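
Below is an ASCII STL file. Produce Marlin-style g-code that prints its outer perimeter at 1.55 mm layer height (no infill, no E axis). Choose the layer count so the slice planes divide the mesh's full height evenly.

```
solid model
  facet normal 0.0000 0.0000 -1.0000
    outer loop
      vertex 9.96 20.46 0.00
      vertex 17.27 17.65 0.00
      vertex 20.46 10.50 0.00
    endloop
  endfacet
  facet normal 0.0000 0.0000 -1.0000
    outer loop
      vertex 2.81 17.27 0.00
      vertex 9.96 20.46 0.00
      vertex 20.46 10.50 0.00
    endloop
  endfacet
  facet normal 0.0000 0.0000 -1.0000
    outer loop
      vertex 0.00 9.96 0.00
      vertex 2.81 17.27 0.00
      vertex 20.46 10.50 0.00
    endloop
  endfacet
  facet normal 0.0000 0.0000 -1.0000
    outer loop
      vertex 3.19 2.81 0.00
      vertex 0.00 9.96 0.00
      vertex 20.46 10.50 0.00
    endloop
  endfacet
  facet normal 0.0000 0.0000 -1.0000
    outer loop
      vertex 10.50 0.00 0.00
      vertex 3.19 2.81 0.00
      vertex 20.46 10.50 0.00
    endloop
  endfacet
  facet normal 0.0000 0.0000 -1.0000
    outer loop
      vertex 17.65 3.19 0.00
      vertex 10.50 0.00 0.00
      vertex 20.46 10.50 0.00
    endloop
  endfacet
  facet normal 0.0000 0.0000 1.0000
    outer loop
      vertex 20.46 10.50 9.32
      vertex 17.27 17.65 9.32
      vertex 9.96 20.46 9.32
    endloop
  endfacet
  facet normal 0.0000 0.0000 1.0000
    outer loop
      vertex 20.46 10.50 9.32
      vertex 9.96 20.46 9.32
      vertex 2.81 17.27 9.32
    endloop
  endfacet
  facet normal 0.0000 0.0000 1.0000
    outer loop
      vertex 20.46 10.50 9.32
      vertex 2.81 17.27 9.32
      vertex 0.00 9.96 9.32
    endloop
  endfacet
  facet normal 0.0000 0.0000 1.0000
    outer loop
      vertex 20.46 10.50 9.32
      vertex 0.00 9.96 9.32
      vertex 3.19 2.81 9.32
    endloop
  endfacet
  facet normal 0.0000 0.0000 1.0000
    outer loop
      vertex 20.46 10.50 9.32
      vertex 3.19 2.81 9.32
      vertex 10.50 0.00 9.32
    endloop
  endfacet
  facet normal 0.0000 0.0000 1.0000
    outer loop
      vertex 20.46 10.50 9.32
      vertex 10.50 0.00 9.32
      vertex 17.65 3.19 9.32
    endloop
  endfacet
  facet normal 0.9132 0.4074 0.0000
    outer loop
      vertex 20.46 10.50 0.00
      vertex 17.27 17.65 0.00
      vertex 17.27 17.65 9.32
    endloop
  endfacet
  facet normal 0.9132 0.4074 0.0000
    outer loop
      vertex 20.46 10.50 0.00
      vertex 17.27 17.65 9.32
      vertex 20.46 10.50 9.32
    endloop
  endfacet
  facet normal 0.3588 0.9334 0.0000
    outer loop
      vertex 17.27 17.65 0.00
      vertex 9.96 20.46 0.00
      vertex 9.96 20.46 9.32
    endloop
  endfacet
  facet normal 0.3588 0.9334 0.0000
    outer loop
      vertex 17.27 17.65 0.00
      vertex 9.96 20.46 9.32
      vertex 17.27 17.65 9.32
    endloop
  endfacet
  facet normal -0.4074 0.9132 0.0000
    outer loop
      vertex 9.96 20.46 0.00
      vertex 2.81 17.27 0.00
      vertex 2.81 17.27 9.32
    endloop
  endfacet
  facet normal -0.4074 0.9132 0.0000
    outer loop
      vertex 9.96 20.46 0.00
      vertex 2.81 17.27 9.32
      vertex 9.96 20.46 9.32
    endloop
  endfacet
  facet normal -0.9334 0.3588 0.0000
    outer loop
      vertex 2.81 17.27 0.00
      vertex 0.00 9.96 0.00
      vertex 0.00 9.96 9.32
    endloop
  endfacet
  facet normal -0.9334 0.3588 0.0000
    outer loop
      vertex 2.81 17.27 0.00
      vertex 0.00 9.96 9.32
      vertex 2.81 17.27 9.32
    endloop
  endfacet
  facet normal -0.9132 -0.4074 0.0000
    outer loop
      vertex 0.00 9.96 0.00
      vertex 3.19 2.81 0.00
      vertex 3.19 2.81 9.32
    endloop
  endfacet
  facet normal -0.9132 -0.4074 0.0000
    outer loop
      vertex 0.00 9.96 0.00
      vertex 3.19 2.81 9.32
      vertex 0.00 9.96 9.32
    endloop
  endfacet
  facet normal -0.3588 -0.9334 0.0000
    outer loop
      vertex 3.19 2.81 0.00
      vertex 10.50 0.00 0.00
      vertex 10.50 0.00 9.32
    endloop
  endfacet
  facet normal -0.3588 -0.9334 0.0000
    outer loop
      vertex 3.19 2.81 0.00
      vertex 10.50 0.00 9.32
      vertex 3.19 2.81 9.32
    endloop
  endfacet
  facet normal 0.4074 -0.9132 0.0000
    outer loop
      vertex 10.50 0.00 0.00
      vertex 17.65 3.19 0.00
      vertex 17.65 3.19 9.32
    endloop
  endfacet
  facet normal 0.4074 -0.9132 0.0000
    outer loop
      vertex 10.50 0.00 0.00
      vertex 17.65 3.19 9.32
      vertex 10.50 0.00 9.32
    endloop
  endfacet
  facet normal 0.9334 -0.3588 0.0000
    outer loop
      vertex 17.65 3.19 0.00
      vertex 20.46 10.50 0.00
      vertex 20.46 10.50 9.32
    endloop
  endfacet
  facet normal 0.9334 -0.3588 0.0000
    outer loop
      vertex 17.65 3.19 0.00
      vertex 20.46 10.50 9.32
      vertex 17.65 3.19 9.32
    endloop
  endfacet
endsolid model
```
; perimeter-only toolpath
G21 ; units = mm
G90 ; absolute positioning
G28 ; home
; layer 1
G0 Z1.55
G0 X20.46 Y10.50
G1 X17.27 Y17.65
G1 X9.96 Y20.46
G1 X2.81 Y17.27
G1 X0.00 Y9.96
G1 X3.19 Y2.81
G1 X10.50 Y0.00
G1 X17.65 Y3.19
G1 X20.46 Y10.50
; layer 2
G0 Z3.11
G0 X20.46 Y10.50
G1 X17.27 Y17.65
G1 X9.96 Y20.46
G1 X2.81 Y17.27
G1 X0.00 Y9.96
G1 X3.19 Y2.81
G1 X10.50 Y0.00
G1 X17.65 Y3.19
G1 X20.46 Y10.50
; layer 3
G0 Z4.66
G0 X20.46 Y10.50
G1 X17.27 Y17.65
G1 X9.96 Y20.46
G1 X2.81 Y17.27
G1 X0.00 Y9.96
G1 X3.19 Y2.81
G1 X10.50 Y0.00
G1 X17.65 Y3.19
G1 X20.46 Y10.50
; layer 4
G0 Z6.21
G0 X20.46 Y10.50
G1 X17.27 Y17.65
G1 X9.96 Y20.46
G1 X2.81 Y17.27
G1 X0.00 Y9.96
G1 X3.19 Y2.81
G1 X10.50 Y0.00
G1 X17.65 Y3.19
G1 X20.46 Y10.50
; layer 5
G0 Z7.77
G0 X20.46 Y10.50
G1 X17.27 Y17.65
G1 X9.96 Y20.46
G1 X2.81 Y17.27
G1 X0.00 Y9.96
G1 X3.19 Y2.81
G1 X10.50 Y0.00
G1 X17.65 Y3.19
G1 X20.46 Y10.50
; layer 6
G0 Z9.32
G0 X20.46 Y10.50
G1 X17.27 Y17.65
G1 X9.96 Y20.46
G1 X2.81 Y17.27
G1 X0.00 Y9.96
G1 X3.19 Y2.81
G1 X10.50 Y0.00
G1 X17.65 Y3.19
G1 X20.46 Y10.50
M2 ; end

The solid is a regular 8-sided prism (a cylinder approximated with 8 flat sides), circumscribed radius ≈ 10.2 mm, height ≈ 9.32 mm. Slicing at Δz = 1.55 mm — 6 equal slices spanning the solid's height, so layer i sits at z = i·h/6 — gives 6 non-empty perimeters. Each is a 8-segment closed polygon; G0 lifts to the layer z and rapids to the start vertex, then G1 traces the edges.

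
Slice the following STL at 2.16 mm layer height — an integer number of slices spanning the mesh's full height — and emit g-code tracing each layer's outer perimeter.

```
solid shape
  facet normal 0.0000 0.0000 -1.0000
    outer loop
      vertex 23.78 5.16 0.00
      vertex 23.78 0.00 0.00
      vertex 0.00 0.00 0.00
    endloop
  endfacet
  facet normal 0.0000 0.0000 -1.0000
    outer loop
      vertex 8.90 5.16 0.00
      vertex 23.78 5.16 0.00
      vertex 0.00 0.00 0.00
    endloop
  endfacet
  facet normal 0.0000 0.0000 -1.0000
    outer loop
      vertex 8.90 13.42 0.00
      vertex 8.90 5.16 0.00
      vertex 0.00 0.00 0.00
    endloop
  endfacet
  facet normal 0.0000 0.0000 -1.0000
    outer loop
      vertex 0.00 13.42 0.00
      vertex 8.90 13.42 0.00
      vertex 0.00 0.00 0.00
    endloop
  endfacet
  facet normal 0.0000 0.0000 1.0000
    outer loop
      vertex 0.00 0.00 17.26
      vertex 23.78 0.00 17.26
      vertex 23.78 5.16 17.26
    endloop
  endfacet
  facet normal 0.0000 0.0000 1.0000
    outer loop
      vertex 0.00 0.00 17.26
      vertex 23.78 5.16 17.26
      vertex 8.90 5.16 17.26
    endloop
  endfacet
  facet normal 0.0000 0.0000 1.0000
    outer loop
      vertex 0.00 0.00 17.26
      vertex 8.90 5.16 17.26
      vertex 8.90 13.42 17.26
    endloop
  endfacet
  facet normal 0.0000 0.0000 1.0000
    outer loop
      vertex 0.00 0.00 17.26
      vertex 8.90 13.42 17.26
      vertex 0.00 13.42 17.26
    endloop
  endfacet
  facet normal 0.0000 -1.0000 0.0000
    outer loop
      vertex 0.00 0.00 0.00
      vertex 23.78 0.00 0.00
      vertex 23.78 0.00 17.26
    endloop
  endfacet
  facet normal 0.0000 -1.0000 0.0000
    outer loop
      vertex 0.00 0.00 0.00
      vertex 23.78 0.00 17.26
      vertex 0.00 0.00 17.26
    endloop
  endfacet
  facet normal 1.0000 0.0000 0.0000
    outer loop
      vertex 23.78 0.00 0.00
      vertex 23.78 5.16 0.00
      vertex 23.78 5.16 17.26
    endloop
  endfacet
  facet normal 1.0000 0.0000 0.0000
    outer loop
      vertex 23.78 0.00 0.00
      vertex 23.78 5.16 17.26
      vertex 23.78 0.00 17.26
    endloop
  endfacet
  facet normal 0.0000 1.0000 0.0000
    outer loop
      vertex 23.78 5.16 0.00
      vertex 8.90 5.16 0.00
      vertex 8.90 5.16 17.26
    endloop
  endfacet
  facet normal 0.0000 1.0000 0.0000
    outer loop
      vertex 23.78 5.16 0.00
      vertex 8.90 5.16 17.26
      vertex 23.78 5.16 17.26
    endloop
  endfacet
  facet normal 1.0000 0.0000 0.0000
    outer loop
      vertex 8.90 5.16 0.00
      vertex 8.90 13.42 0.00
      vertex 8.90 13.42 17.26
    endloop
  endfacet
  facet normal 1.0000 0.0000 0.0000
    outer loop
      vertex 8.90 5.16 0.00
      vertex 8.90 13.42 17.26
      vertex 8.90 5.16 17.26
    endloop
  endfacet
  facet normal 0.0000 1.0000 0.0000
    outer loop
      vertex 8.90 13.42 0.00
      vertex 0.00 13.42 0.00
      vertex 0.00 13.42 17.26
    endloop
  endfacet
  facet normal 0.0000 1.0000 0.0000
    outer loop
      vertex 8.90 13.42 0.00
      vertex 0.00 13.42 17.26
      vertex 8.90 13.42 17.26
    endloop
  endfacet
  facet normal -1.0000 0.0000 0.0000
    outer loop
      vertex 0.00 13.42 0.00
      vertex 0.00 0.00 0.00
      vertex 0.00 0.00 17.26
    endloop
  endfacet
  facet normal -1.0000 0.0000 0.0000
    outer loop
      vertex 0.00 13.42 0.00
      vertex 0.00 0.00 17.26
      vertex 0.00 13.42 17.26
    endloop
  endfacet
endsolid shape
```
; perimeter-only toolpath
G21 ; units = mm
G90 ; absolute positioning
G28 ; home
; layer 1
G0 Z2.16
G0 X0.00 Y0.00
G1 X23.78 Y0.00
G1 X23.78 Y5.16
G1 X8.90 Y5.16
G1 X8.90 Y13.42
G1 X0.00 Y13.42
G1 X0.00 Y0.00
; layer 2
G0 Z4.32
G0 X0.00 Y0.00
G1 X23.78 Y0.00
G1 X23.78 Y5.16
G1 X8.90 Y5.16
G1 X8.90 Y13.42
G1 X0.00 Y13.42
G1 X0.00 Y0.00
; layer 3
G0 Z6.47
G0 X0.00 Y0.00
G1 X23.78 Y0.00
G1 X23.78 Y5.16
G1 X8.90 Y5.16
G1 X8.90 Y13.42
G1 X0.00 Y13.42
G1 X0.00 Y0.00
; layer 4
G0 Z8.63
G0 X0.00 Y0.00
G1 X23.78 Y0.00
G1 X23.78 Y5.16
G1 X8.90 Y5.16
G1 X8.90 Y13.42
G1 X0.00 Y13.42
G1 X0.00 Y0.00
; layer 5
G0 Z10.79
G0 X0.00 Y0.00
G1 X23.78 Y0.00
G1 X23.78 Y5.16
G1 X8.90 Y5.16
G1 X8.90 Y13.42
G1 X0.00 Y13.42
G1 X0.00 Y0.00
; layer 6
G0 Z12.95
G0 X0.00 Y0.00
G1 X23.78 Y0.00
G1 X23.78 Y5.16
G1 X8.90 Y5.16
G1 X8.90 Y13.42
G1 X0.00 Y13.42
G1 X0.00 Y0.00
; layer 7
G0 Z15.10
G0 X0.00 Y0.00
G1 X23.78 Y0.00
G1 X23.78 Y5.16
G1 X8.90 Y5.16
G1 X8.90 Y13.42
G1 X0.00 Y13.42
G1 X0.00 Y0.00
; layer 8
G0 Z17.26
G0 X0.00 Y0.00
G1 X23.78 Y0.00
G1 X23.78 Y5.16
G1 X8.90 Y5.16
G1 X8.90 Y13.42
G1 X0.00 Y13.42
G1 X0.00 Y0.00
M2 ; end

The solid is an L-shaped prism: outer 23.8 × 13.4 mm, arm thicknesses ≈ 5.16 mm (horizontal) and 8.9 mm (vertical), extruded 17.3 mm in z. Slicing at Δz = 2.16 mm — 8 equal slices spanning the solid's height, so layer i sits at z = i·h/8 — gives 8 non-empty perimeters. Each is a 6-segment closed polygon; G0 lifts to the layer z and rapids to the start vertex, then G1 traces the edges.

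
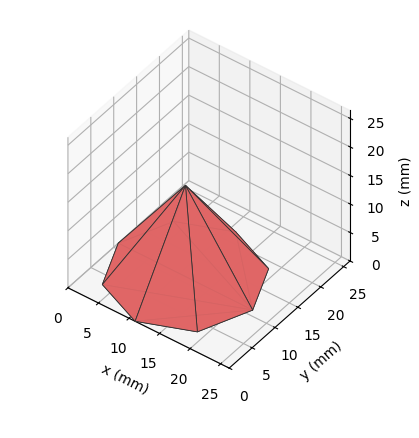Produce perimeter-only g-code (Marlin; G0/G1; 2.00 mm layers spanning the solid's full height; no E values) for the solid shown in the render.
Reading the render: the shape is a regular 8-sided pyramid, base circumscribed radius ≈ 11 mm, apex at z ≈ 16 mm (dimensions read to the nearest mm from the axis ticks). For the g-code, the solid's height is divided into equal slices at the stated Δz and each level perimeter traced with G1 moves after a G0 lift.

; perimeter-only toolpath
G21 ; units = mm
G90 ; absolute positioning
G28 ; home
; layer 1
G0 Z2.00
G0 X20.62 Y11.00
G1 X17.81 Y17.81
G1 X11.00 Y20.62
G1 X4.19 Y17.81
G1 X1.38 Y11.00
G1 X4.19 Y4.19
G1 X11.00 Y1.38
G1 X17.81 Y4.19
G1 X20.62 Y11.00
; layer 2
G0 Z4.00
G0 X19.25 Y11.00
G1 X16.84 Y16.84
G1 X11.00 Y19.25
G1 X5.17 Y16.84
G1 X2.75 Y11.00
G1 X5.17 Y5.17
G1 X11.00 Y2.75
G1 X16.84 Y5.17
G1 X19.25 Y11.00
; layer 3
G0 Z6.00
G0 X17.88 Y11.00
G1 X15.86 Y15.86
G1 X11.00 Y17.88
G1 X6.14 Y15.86
G1 X4.12 Y11.00
G1 X6.14 Y6.14
G1 X11.00 Y4.12
G1 X15.86 Y6.14
G1 X17.88 Y11.00
; layer 4
G0 Z8.00
G0 X16.50 Y11.00
G1 X14.89 Y14.89
G1 X11.00 Y16.50
G1 X7.11 Y14.89
G1 X5.50 Y11.00
G1 X7.11 Y7.11
G1 X11.00 Y5.50
G1 X14.89 Y7.11
G1 X16.50 Y11.00
; layer 5
G0 Z10.00
G0 X15.12 Y11.00
G1 X13.92 Y13.92
G1 X11.00 Y15.12
G1 X8.08 Y13.92
G1 X6.88 Y11.00
G1 X8.08 Y8.08
G1 X11.00 Y6.88
G1 X13.92 Y8.08
G1 X15.12 Y11.00
; layer 6
G0 Z12.00
G0 X13.75 Y11.00
G1 X12.95 Y12.95
G1 X11.00 Y13.75
G1 X9.05 Y12.95
G1 X8.25 Y11.00
G1 X9.05 Y9.05
G1 X11.00 Y8.25
G1 X12.95 Y9.05
G1 X13.75 Y11.00
; layer 7
G0 Z14.00
G0 X12.38 Y11.00
G1 X11.97 Y11.97
G1 X11.00 Y12.38
G1 X10.03 Y11.97
G1 X9.62 Y11.00
G1 X10.03 Y10.03
G1 X11.00 Y9.62
G1 X11.97 Y10.03
G1 X12.38 Y11.00
M2 ; end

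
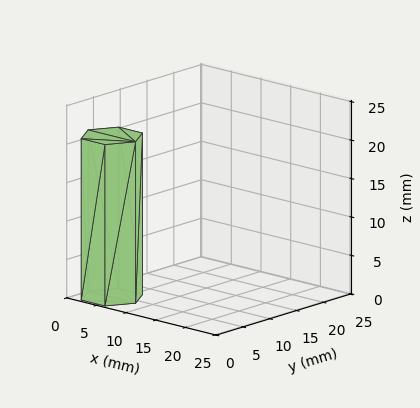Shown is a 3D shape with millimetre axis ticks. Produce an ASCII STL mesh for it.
Reading the render: the shape is a regular 6-sided prism (a cylinder approximated with 6 flat sides), circumscribed radius ≈ 4 mm, height ≈ 21 mm (dimensions read to the nearest mm from the axis ticks). For the STL, each face is triangulated and given an outward normal.

solid part
  facet normal 0.0000 0.0000 -1.0000
    outer loop
      vertex 2.0 7.5 0.0
      vertex 6.0 7.5 0.0
      vertex 8.0 4.0 0.0
    endloop
  endfacet
  facet normal 0.0000 0.0000 -1.0000
    outer loop
      vertex 0.0 4.0 0.0
      vertex 2.0 7.5 0.0
      vertex 8.0 4.0 0.0
    endloop
  endfacet
  facet normal 0.0000 0.0000 -1.0000
    outer loop
      vertex 2.0 0.5 0.0
      vertex 0.0 4.0 0.0
      vertex 8.0 4.0 0.0
    endloop
  endfacet
  facet normal 0.0000 0.0000 -1.0000
    outer loop
      vertex 6.0 0.5 0.0
      vertex 2.0 0.5 0.0
      vertex 8.0 4.0 0.0
    endloop
  endfacet
  facet normal 0.0000 0.0000 1.0000
    outer loop
      vertex 8.0 4.0 21.0
      vertex 6.0 7.5 21.0
      vertex 2.0 7.5 21.0
    endloop
  endfacet
  facet normal 0.0000 0.0000 1.0000
    outer loop
      vertex 8.0 4.0 21.0
      vertex 2.0 7.5 21.0
      vertex 0.0 4.0 21.0
    endloop
  endfacet
  facet normal 0.0000 0.0000 1.0000
    outer loop
      vertex 8.0 4.0 21.0
      vertex 0.0 4.0 21.0
      vertex 2.0 0.5 21.0
    endloop
  endfacet
  facet normal 0.0000 0.0000 1.0000
    outer loop
      vertex 8.0 4.0 21.0
      vertex 2.0 0.5 21.0
      vertex 6.0 0.5 21.0
    endloop
  endfacet
  facet normal 0.8682 0.4961 0.0000
    outer loop
      vertex 8.0 4.0 0.0
      vertex 6.0 7.5 0.0
      vertex 6.0 7.5 21.0
    endloop
  endfacet
  facet normal 0.8682 0.4961 0.0000
    outer loop
      vertex 8.0 4.0 0.0
      vertex 6.0 7.5 21.0
      vertex 8.0 4.0 21.0
    endloop
  endfacet
  facet normal 0.0000 1.0000 0.0000
    outer loop
      vertex 6.0 7.5 0.0
      vertex 2.0 7.5 0.0
      vertex 2.0 7.5 21.0
    endloop
  endfacet
  facet normal 0.0000 1.0000 0.0000
    outer loop
      vertex 6.0 7.5 0.0
      vertex 2.0 7.5 21.0
      vertex 6.0 7.5 21.0
    endloop
  endfacet
  facet normal -0.8682 0.4961 0.0000
    outer loop
      vertex 2.0 7.5 0.0
      vertex 0.0 4.0 0.0
      vertex 0.0 4.0 21.0
    endloop
  endfacet
  facet normal -0.8682 0.4961 0.0000
    outer loop
      vertex 2.0 7.5 0.0
      vertex 0.0 4.0 21.0
      vertex 2.0 7.5 21.0
    endloop
  endfacet
  facet normal -0.8682 -0.4961 0.0000
    outer loop
      vertex 0.0 4.0 0.0
      vertex 2.0 0.5 0.0
      vertex 2.0 0.5 21.0
    endloop
  endfacet
  facet normal -0.8682 -0.4961 0.0000
    outer loop
      vertex 0.0 4.0 0.0
      vertex 2.0 0.5 21.0
      vertex 0.0 4.0 21.0
    endloop
  endfacet
  facet normal 0.0000 -1.0000 0.0000
    outer loop
      vertex 2.0 0.5 0.0
      vertex 6.0 0.5 0.0
      vertex 6.0 0.5 21.0
    endloop
  endfacet
  facet normal 0.0000 -1.0000 0.0000
    outer loop
      vertex 2.0 0.5 0.0
      vertex 6.0 0.5 21.0
      vertex 2.0 0.5 21.0
    endloop
  endfacet
  facet normal 0.8682 -0.4961 0.0000
    outer loop
      vertex 6.0 0.5 0.0
      vertex 8.0 4.0 0.0
      vertex 8.0 4.0 21.0
    endloop
  endfacet
  facet normal 0.8682 -0.4961 0.0000
    outer loop
      vertex 6.0 0.5 0.0
      vertex 8.0 4.0 21.0
      vertex 6.0 0.5 21.0
    endloop
  endfacet
endsolid part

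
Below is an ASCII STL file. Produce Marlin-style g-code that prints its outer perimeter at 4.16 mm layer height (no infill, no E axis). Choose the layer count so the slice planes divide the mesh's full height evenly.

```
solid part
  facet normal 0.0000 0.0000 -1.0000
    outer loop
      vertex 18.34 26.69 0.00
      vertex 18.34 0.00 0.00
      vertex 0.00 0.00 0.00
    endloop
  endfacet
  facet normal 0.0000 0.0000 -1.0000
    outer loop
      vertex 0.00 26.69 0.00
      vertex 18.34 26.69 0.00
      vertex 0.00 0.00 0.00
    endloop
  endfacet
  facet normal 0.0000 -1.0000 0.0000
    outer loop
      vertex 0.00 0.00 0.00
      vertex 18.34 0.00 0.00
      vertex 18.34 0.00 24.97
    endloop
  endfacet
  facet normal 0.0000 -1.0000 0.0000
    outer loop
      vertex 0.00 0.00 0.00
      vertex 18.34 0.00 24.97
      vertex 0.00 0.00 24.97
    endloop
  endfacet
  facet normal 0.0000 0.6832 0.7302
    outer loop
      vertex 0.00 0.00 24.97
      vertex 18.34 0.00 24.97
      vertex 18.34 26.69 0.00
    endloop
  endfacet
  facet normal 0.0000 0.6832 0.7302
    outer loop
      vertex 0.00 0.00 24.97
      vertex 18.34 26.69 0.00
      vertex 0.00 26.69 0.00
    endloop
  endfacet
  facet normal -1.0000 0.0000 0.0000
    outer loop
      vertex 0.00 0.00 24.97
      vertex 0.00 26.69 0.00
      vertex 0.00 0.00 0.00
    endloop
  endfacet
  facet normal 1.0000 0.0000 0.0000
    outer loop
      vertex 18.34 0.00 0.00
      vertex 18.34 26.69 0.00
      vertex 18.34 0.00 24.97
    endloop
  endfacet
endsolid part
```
; perimeter-only toolpath
G21 ; units = mm
G90 ; absolute positioning
G28 ; home
; layer 1
G0 Z4.16
G0 X0.00 Y0.00
G1 X18.34 Y0.00
G1 X18.34 Y22.24
G1 X0.00 Y22.24
G1 X0.00 Y0.00
; layer 2
G0 Z8.32
G0 X0.00 Y0.00
G1 X18.34 Y0.00
G1 X18.34 Y17.79
G1 X0.00 Y17.79
G1 X0.00 Y0.00
; layer 3
G0 Z12.48
G0 X0.00 Y0.00
G1 X18.34 Y0.00
G1 X18.34 Y13.35
G1 X0.00 Y13.35
G1 X0.00 Y0.00
; layer 4
G0 Z16.65
G0 X0.00 Y0.00
G1 X18.34 Y0.00
G1 X18.34 Y8.90
G1 X0.00 Y8.90
G1 X0.00 Y0.00
; layer 5
G0 Z20.81
G0 X0.00 Y0.00
G1 X18.34 Y0.00
G1 X18.34 Y4.45
G1 X0.00 Y4.45
G1 X0.00 Y0.00
M2 ; end

The solid is a wedge (ramp): 18.3 × 26.7 mm base, rising to 25 mm along the y=0 edge and sloping linearly to z=0 at y=26.7. Slicing at Δz = 4.16 mm — 6 equal slices spanning the solid's height, so layer i sits at z = i·h/6 — gives 5 non-empty perimeters. Each is a 4-segment closed polygon; G0 lifts to the layer z and rapids to the start vertex, then G1 traces the edges. The cross-section shrinks linearly with z (the slice at the apex is degenerate and omitted).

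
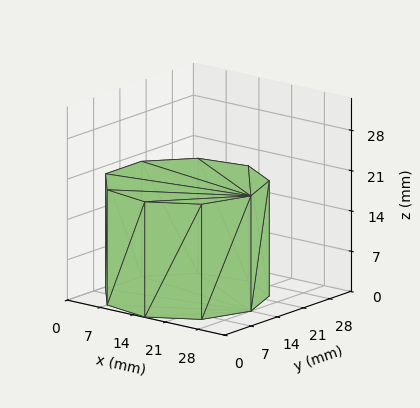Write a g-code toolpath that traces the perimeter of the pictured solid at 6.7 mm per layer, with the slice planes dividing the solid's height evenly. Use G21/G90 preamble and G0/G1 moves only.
Reading the render: the shape is a regular 9-sided prism (a cylinder approximated with 9 flat sides), circumscribed radius ≈ 14 mm, height ≈ 20 mm (dimensions read to the nearest mm from the axis ticks). For the g-code, the solid's height is divided into equal slices at the stated Δz and each level perimeter traced with G1 moves after a G0 lift.

; perimeter-only toolpath
G21 ; units = mm
G90 ; absolute positioning
G28 ; home
; layer 1
G0 Z6.7
G0 X28.0 Y14.0
G1 X24.7 Y23.0
G1 X16.4 Y27.8
G1 X7.0 Y26.1
G1 X0.8 Y18.8
G1 X0.8 Y9.2
G1 X7.0 Y1.9
G1 X16.4 Y0.2
G1 X24.7 Y5.0
G1 X28.0 Y14.0
; layer 2
G0 Z13.3
G0 X28.0 Y14.0
G1 X24.7 Y23.0
G1 X16.4 Y27.8
G1 X7.0 Y26.1
G1 X0.8 Y18.8
G1 X0.8 Y9.2
G1 X7.0 Y1.9
G1 X16.4 Y0.2
G1 X24.7 Y5.0
G1 X28.0 Y14.0
; layer 3
G0 Z20.0
G0 X28.0 Y14.0
G1 X24.7 Y23.0
G1 X16.4 Y27.8
G1 X7.0 Y26.1
G1 X0.8 Y18.8
G1 X0.8 Y9.2
G1 X7.0 Y1.9
G1 X16.4 Y0.2
G1 X24.7 Y5.0
G1 X28.0 Y14.0
M2 ; end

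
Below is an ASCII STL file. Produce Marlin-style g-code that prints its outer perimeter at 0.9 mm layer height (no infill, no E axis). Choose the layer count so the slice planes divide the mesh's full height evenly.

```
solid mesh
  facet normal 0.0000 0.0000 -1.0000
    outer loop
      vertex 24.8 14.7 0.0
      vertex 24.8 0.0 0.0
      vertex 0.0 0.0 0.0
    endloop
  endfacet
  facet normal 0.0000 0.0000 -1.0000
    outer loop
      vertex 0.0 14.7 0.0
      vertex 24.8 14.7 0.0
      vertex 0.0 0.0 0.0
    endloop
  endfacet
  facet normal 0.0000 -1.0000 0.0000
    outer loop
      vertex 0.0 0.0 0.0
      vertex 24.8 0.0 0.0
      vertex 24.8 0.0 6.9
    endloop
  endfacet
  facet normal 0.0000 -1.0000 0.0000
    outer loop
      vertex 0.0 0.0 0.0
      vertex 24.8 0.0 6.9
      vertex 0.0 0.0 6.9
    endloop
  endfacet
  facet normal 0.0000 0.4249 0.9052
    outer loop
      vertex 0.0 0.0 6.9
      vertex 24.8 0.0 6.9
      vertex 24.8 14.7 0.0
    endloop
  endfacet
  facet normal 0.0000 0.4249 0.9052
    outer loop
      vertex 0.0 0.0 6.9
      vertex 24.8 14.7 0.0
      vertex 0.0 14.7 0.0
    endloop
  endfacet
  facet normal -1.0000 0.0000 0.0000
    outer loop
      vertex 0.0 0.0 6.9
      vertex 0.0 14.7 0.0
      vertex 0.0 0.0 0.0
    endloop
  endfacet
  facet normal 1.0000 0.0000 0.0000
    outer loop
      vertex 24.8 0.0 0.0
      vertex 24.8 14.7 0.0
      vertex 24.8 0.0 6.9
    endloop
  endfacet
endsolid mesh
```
; perimeter-only toolpath
G21 ; units = mm
G90 ; absolute positioning
G28 ; home
; layer 1
G0 Z0.9
G0 X0.0 Y0.0
G1 X24.8 Y0.0
G1 X24.8 Y12.9
G1 X0.0 Y12.9
G1 X0.0 Y0.0
; layer 2
G0 Z1.7
G0 X0.0 Y0.0
G1 X24.8 Y0.0
G1 X24.8 Y11.0
G1 X0.0 Y11.0
G1 X0.0 Y0.0
; layer 3
G0 Z2.6
G0 X0.0 Y0.0
G1 X24.8 Y0.0
G1 X24.8 Y9.2
G1 X0.0 Y9.2
G1 X0.0 Y0.0
; layer 4
G0 Z3.5
G0 X0.0 Y0.0
G1 X24.8 Y0.0
G1 X24.8 Y7.3
G1 X0.0 Y7.3
G1 X0.0 Y0.0
; layer 5
G0 Z4.3
G0 X0.0 Y0.0
G1 X24.8 Y0.0
G1 X24.8 Y5.5
G1 X0.0 Y5.5
G1 X0.0 Y0.0
; layer 6
G0 Z5.2
G0 X0.0 Y0.0
G1 X24.8 Y0.0
G1 X24.8 Y3.7
G1 X0.0 Y3.7
G1 X0.0 Y0.0
; layer 7
G0 Z6.0
G0 X0.0 Y0.0
G1 X24.8 Y0.0
G1 X24.8 Y1.8
G1 X0.0 Y1.8
G1 X0.0 Y0.0
M2 ; end

The solid is a wedge (ramp): 24.8 × 14.7 mm base, rising to 6.9 mm along the y=0 edge and sloping linearly to z=0 at y=14.7. Slicing at Δz = 0.9 mm — 8 equal slices spanning the solid's height, so layer i sits at z = i·h/8 — gives 7 non-empty perimeters. Each is a 4-segment closed polygon; G0 lifts to the layer z and rapids to the start vertex, then G1 traces the edges. The cross-section shrinks linearly with z (the slice at the apex is degenerate and omitted).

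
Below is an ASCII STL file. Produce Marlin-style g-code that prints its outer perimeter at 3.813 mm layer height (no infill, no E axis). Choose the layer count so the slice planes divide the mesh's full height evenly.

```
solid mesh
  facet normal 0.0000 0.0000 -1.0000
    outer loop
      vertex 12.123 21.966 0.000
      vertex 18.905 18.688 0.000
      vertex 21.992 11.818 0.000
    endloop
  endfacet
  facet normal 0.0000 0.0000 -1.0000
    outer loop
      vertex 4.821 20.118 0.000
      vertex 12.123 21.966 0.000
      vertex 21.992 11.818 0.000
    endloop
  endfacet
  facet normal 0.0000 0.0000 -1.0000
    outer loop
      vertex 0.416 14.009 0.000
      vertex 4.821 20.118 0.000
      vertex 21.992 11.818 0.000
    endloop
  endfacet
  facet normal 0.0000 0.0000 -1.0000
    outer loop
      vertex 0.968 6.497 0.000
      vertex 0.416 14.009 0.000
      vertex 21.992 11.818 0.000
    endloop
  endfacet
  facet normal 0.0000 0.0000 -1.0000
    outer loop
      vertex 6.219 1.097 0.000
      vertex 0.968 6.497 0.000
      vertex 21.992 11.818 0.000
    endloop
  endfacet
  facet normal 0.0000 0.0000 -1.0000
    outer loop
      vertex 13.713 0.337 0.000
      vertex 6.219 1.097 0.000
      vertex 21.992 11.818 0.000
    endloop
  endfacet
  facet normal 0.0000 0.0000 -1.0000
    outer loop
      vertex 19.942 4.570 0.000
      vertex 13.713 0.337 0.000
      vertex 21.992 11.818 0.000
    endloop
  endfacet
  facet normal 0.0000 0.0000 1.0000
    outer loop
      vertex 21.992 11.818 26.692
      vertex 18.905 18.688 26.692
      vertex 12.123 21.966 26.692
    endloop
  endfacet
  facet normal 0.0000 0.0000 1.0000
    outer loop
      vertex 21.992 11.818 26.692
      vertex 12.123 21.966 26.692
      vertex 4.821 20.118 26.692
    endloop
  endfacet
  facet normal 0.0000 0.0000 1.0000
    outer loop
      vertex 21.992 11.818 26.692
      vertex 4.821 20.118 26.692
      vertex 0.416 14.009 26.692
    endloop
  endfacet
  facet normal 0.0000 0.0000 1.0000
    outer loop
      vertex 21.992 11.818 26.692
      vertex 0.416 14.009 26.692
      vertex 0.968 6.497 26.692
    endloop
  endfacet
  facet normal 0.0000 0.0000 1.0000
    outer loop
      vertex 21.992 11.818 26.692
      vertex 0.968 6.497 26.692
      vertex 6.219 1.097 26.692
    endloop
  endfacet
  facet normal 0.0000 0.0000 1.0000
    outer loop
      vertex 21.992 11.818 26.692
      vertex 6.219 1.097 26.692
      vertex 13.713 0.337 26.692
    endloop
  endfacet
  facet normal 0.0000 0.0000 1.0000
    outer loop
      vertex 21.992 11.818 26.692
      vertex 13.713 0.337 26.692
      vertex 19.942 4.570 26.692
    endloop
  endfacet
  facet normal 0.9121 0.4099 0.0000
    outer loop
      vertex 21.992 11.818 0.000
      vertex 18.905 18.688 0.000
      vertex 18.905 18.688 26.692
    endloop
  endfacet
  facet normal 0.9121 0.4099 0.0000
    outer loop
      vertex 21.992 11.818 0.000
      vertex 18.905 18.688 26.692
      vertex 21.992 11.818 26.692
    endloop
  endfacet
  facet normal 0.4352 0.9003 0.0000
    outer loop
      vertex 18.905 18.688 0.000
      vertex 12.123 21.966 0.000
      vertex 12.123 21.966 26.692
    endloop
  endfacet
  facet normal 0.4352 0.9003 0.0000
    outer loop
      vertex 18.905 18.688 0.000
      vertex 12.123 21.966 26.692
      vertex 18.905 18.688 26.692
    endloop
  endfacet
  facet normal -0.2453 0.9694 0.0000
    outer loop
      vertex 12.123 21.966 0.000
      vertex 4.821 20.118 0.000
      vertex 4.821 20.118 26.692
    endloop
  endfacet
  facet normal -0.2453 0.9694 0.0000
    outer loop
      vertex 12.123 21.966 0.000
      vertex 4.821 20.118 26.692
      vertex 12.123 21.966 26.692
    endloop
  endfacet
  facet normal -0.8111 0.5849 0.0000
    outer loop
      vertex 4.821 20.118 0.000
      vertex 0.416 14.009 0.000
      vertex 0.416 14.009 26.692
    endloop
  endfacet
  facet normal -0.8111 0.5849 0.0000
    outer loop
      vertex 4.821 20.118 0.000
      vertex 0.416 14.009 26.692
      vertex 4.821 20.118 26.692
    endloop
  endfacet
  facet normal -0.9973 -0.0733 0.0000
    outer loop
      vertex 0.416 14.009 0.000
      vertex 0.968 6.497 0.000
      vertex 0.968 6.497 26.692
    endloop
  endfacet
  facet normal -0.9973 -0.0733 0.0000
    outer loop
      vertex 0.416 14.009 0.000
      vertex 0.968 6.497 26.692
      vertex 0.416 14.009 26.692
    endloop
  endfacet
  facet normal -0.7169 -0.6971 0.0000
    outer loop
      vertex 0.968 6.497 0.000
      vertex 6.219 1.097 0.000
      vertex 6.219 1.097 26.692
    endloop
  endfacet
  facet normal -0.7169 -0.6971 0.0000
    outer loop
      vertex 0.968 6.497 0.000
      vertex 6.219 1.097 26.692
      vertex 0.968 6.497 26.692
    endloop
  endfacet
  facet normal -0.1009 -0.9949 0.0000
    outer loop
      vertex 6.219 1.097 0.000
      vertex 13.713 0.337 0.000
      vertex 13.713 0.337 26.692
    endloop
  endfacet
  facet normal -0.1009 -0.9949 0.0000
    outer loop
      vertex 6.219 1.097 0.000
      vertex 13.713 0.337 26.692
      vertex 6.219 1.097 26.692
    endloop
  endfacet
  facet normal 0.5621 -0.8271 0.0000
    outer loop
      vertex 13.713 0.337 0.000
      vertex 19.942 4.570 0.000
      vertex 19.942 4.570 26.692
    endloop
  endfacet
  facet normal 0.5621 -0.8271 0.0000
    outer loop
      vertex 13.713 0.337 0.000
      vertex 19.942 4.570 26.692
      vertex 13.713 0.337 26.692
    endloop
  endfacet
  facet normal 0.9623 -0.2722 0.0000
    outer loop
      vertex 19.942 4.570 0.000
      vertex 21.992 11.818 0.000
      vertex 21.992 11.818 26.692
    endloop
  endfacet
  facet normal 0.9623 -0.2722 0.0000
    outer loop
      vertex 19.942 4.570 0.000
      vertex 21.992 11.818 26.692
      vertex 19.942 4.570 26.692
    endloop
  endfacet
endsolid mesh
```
; perimeter-only toolpath
G21 ; units = mm
G90 ; absolute positioning
G28 ; home
; layer 1
G0 Z3.813
G0 X21.992 Y11.818
G1 X18.905 Y18.688
G1 X12.123 Y21.966
G1 X4.821 Y20.118
G1 X0.416 Y14.009
G1 X0.968 Y6.497
G1 X6.219 Y1.097
G1 X13.713 Y0.337
G1 X19.942 Y4.570
G1 X21.992 Y11.818
; layer 2
G0 Z7.626
G0 X21.992 Y11.818
G1 X18.905 Y18.688
G1 X12.123 Y21.966
G1 X4.821 Y20.118
G1 X0.416 Y14.009
G1 X0.968 Y6.497
G1 X6.219 Y1.097
G1 X13.713 Y0.337
G1 X19.942 Y4.570
G1 X21.992 Y11.818
; layer 3
G0 Z11.439
G0 X21.992 Y11.818
G1 X18.905 Y18.688
G1 X12.123 Y21.966
G1 X4.821 Y20.118
G1 X0.416 Y14.009
G1 X0.968 Y6.497
G1 X6.219 Y1.097
G1 X13.713 Y0.337
G1 X19.942 Y4.570
G1 X21.992 Y11.818
; layer 4
G0 Z15.253
G0 X21.992 Y11.818
G1 X18.905 Y18.688
G1 X12.123 Y21.966
G1 X4.821 Y20.118
G1 X0.416 Y14.009
G1 X0.968 Y6.497
G1 X6.219 Y1.097
G1 X13.713 Y0.337
G1 X19.942 Y4.570
G1 X21.992 Y11.818
; layer 5
G0 Z19.066
G0 X21.992 Y11.818
G1 X18.905 Y18.688
G1 X12.123 Y21.966
G1 X4.821 Y20.118
G1 X0.416 Y14.009
G1 X0.968 Y6.497
G1 X6.219 Y1.097
G1 X13.713 Y0.337
G1 X19.942 Y4.570
G1 X21.992 Y11.818
; layer 6
G0 Z22.879
G0 X21.992 Y11.818
G1 X18.905 Y18.688
G1 X12.123 Y21.966
G1 X4.821 Y20.118
G1 X0.416 Y14.009
G1 X0.968 Y6.497
G1 X6.219 Y1.097
G1 X13.713 Y0.337
G1 X19.942 Y4.570
G1 X21.992 Y11.818
; layer 7
G0 Z26.692
G0 X21.992 Y11.818
G1 X18.905 Y18.688
G1 X12.123 Y21.966
G1 X4.821 Y20.118
G1 X0.416 Y14.009
G1 X0.968 Y6.497
G1 X6.219 Y1.097
G1 X13.713 Y0.337
G1 X19.942 Y4.570
G1 X21.992 Y11.818
M2 ; end

The solid is a regular 9-sided prism (a cylinder approximated with 9 flat sides), circumscribed radius ≈ 11 mm, height ≈ 26.7 mm. Slicing at Δz = 3.813 mm — 7 equal slices spanning the solid's height, so layer i sits at z = i·h/7 — gives 7 non-empty perimeters. Each is a 9-segment closed polygon; G0 lifts to the layer z and rapids to the start vertex, then G1 traces the edges.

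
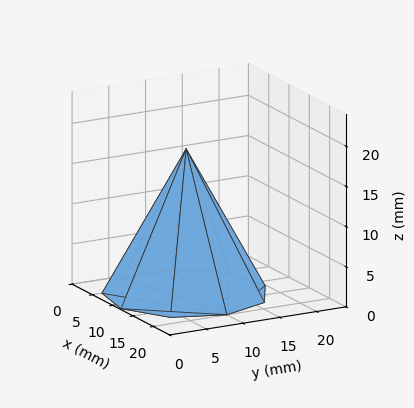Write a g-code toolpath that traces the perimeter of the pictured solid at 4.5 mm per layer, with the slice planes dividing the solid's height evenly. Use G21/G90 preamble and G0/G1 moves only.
Reading the render: the shape is a regular 9-sided pyramid, base circumscribed radius ≈ 10 mm, apex at z ≈ 18 mm (dimensions read to the nearest mm from the axis ticks). For the g-code, the solid's height is divided into equal slices at the stated Δz and each level perimeter traced with G1 moves after a G0 lift.

; perimeter-only toolpath
G21 ; units = mm
G90 ; absolute positioning
G28 ; home
; layer 1
G0 Z4.5
G0 X17.5 Y10.0
G1 X15.8 Y14.8
G1 X11.3 Y17.4
G1 X6.2 Y16.5
G1 X3.0 Y12.6
G1 X3.0 Y7.4
G1 X6.2 Y3.5
G1 X11.3 Y2.6
G1 X15.8 Y5.2
G1 X17.5 Y10.0
; layer 2
G0 Z9.0
G0 X15.0 Y10.0
G1 X13.8 Y13.2
G1 X10.8 Y14.9
G1 X7.5 Y14.3
G1 X5.3 Y11.7
G1 X5.3 Y8.3
G1 X7.5 Y5.7
G1 X10.8 Y5.1
G1 X13.8 Y6.8
G1 X15.0 Y10.0
; layer 3
G0 Z13.5
G0 X12.5 Y10.0
G1 X11.9 Y11.6
G1 X10.4 Y12.4
G1 X8.8 Y12.2
G1 X7.7 Y10.8
G1 X7.7 Y9.2
G1 X8.8 Y7.8
G1 X10.4 Y7.5
G1 X11.9 Y8.4
G1 X12.5 Y10.0
M2 ; end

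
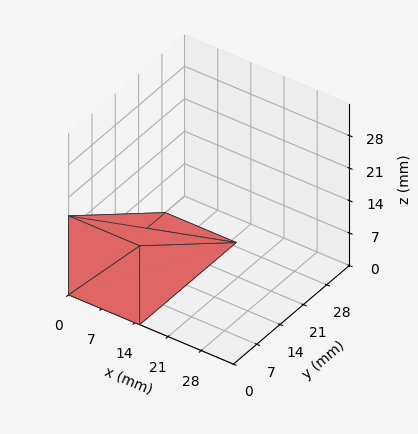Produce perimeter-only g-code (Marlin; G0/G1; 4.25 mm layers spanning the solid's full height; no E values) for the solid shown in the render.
Reading the render: the shape is a wedge (ramp): 15 × 29 mm base, rising to 17 mm along the y=0 edge and sloping linearly to z=0 at y=29 (dimensions read to the nearest mm from the axis ticks). For the g-code, the solid's height is divided into equal slices at the stated Δz and each level perimeter traced with G1 moves after a G0 lift.

; perimeter-only toolpath
G21 ; units = mm
G90 ; absolute positioning
G28 ; home
; layer 1
G0 Z4.25
G0 X0.00 Y0.00
G1 X15.00 Y0.00
G1 X15.00 Y21.75
G1 X0.00 Y21.75
G1 X0.00 Y0.00
; layer 2
G0 Z8.50
G0 X0.00 Y0.00
G1 X15.00 Y0.00
G1 X15.00 Y14.50
G1 X0.00 Y14.50
G1 X0.00 Y0.00
; layer 3
G0 Z12.75
G0 X0.00 Y0.00
G1 X15.00 Y0.00
G1 X15.00 Y7.25
G1 X0.00 Y7.25
G1 X0.00 Y0.00
M2 ; end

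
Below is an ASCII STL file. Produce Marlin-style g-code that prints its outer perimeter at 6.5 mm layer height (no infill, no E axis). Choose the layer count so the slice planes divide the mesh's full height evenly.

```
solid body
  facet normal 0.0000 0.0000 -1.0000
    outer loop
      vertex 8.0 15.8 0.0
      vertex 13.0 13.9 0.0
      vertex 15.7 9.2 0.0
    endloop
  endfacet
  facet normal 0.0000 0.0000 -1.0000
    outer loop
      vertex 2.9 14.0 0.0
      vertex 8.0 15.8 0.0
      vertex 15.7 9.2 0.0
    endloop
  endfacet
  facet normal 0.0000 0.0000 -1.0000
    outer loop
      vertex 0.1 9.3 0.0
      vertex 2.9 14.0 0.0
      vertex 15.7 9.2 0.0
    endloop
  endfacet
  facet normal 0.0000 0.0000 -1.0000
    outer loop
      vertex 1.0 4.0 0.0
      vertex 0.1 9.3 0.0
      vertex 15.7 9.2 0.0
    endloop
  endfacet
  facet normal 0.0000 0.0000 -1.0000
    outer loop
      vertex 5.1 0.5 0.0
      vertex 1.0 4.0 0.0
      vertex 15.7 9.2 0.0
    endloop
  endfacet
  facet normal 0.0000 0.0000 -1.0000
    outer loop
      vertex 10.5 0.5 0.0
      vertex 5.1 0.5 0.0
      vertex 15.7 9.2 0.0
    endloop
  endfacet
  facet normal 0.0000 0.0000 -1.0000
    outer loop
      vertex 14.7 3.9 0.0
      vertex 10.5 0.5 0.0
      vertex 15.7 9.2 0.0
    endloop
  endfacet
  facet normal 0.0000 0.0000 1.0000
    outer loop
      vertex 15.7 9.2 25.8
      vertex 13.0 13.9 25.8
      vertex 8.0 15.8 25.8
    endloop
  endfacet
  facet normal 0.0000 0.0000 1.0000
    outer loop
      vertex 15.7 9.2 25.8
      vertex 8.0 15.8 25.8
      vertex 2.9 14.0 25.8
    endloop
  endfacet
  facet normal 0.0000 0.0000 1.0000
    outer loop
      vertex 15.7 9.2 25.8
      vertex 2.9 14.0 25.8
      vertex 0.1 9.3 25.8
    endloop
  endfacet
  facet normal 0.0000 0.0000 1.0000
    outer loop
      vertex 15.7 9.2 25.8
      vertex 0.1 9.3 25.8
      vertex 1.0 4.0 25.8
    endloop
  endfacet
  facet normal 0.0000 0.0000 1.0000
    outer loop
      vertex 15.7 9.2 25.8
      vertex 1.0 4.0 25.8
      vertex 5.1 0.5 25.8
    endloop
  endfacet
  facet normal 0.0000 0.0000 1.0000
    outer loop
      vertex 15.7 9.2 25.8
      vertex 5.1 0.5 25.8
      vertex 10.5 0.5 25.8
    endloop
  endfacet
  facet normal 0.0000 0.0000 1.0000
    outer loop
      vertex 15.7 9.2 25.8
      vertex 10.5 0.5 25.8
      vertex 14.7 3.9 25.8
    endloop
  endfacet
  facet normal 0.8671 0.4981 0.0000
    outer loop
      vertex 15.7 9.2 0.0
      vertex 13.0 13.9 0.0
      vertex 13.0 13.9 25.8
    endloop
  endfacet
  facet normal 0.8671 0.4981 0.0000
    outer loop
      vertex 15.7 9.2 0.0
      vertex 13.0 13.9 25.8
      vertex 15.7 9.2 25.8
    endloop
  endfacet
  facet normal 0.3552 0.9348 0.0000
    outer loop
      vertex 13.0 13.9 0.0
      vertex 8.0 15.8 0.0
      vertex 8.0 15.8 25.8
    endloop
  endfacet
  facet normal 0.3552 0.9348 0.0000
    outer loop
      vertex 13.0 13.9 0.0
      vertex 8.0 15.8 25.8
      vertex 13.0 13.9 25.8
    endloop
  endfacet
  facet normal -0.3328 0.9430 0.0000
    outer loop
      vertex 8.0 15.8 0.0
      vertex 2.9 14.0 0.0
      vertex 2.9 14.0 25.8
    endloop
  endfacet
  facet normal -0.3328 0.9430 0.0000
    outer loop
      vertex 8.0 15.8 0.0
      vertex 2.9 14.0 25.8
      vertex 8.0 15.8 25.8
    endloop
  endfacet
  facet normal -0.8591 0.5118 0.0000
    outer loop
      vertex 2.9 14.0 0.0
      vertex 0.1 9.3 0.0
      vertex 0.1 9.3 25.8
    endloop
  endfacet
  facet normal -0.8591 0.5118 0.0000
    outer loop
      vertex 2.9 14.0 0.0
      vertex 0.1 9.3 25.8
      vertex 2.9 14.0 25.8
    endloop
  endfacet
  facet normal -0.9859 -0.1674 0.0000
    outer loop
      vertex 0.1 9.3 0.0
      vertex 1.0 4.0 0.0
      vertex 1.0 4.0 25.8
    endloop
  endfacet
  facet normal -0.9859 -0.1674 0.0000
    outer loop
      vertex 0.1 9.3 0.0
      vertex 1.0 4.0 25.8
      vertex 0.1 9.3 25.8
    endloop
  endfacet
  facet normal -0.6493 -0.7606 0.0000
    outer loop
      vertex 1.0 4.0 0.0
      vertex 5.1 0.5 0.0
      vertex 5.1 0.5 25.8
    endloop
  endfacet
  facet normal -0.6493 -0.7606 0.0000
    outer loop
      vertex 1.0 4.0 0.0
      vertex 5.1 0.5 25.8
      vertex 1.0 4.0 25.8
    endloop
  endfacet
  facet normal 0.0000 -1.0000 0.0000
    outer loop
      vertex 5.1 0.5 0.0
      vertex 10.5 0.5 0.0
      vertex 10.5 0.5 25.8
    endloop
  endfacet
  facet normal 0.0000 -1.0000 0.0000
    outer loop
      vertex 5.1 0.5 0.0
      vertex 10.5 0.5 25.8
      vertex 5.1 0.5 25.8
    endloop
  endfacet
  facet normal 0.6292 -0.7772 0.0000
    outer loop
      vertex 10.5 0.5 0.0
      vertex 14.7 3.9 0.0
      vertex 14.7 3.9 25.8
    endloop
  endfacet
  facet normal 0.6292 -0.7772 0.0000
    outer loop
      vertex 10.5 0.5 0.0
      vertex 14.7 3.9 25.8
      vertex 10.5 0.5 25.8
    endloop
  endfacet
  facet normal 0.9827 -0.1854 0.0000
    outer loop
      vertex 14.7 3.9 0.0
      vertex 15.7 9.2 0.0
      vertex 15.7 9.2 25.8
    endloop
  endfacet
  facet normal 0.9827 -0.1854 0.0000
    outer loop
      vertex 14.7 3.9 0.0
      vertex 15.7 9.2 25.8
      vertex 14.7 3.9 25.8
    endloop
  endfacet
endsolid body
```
; perimeter-only toolpath
G21 ; units = mm
G90 ; absolute positioning
G28 ; home
; layer 1
G0 Z6.5
G0 X15.7 Y9.2
G1 X13.0 Y13.9
G1 X8.0 Y15.8
G1 X2.9 Y14.0
G1 X0.1 Y9.3
G1 X1.0 Y4.0
G1 X5.1 Y0.5
G1 X10.5 Y0.5
G1 X14.7 Y3.9
G1 X15.7 Y9.2
; layer 2
G0 Z12.9
G0 X15.7 Y9.2
G1 X13.0 Y13.9
G1 X8.0 Y15.8
G1 X2.9 Y14.0
G1 X0.1 Y9.3
G1 X1.0 Y4.0
G1 X5.1 Y0.5
G1 X10.5 Y0.5
G1 X14.7 Y3.9
G1 X15.7 Y9.2
; layer 3
G0 Z19.4
G0 X15.7 Y9.2
G1 X13.0 Y13.9
G1 X8.0 Y15.8
G1 X2.9 Y14.0
G1 X0.1 Y9.3
G1 X1.0 Y4.0
G1 X5.1 Y0.5
G1 X10.5 Y0.5
G1 X14.7 Y3.9
G1 X15.7 Y9.2
; layer 4
G0 Z25.8
G0 X15.7 Y9.2
G1 X13.0 Y13.9
G1 X8.0 Y15.8
G1 X2.9 Y14.0
G1 X0.1 Y9.3
G1 X1.0 Y4.0
G1 X5.1 Y0.5
G1 X10.5 Y0.5
G1 X14.7 Y3.9
G1 X15.7 Y9.2
M2 ; end

The solid is a regular 9-sided prism (a cylinder approximated with 9 flat sides), circumscribed radius ≈ 7.9 mm, height ≈ 25.8 mm. Slicing at Δz = 6.5 mm — 4 equal slices spanning the solid's height, so layer i sits at z = i·h/4 — gives 4 non-empty perimeters. Each is a 9-segment closed polygon; G0 lifts to the layer z and rapids to the start vertex, then G1 traces the edges.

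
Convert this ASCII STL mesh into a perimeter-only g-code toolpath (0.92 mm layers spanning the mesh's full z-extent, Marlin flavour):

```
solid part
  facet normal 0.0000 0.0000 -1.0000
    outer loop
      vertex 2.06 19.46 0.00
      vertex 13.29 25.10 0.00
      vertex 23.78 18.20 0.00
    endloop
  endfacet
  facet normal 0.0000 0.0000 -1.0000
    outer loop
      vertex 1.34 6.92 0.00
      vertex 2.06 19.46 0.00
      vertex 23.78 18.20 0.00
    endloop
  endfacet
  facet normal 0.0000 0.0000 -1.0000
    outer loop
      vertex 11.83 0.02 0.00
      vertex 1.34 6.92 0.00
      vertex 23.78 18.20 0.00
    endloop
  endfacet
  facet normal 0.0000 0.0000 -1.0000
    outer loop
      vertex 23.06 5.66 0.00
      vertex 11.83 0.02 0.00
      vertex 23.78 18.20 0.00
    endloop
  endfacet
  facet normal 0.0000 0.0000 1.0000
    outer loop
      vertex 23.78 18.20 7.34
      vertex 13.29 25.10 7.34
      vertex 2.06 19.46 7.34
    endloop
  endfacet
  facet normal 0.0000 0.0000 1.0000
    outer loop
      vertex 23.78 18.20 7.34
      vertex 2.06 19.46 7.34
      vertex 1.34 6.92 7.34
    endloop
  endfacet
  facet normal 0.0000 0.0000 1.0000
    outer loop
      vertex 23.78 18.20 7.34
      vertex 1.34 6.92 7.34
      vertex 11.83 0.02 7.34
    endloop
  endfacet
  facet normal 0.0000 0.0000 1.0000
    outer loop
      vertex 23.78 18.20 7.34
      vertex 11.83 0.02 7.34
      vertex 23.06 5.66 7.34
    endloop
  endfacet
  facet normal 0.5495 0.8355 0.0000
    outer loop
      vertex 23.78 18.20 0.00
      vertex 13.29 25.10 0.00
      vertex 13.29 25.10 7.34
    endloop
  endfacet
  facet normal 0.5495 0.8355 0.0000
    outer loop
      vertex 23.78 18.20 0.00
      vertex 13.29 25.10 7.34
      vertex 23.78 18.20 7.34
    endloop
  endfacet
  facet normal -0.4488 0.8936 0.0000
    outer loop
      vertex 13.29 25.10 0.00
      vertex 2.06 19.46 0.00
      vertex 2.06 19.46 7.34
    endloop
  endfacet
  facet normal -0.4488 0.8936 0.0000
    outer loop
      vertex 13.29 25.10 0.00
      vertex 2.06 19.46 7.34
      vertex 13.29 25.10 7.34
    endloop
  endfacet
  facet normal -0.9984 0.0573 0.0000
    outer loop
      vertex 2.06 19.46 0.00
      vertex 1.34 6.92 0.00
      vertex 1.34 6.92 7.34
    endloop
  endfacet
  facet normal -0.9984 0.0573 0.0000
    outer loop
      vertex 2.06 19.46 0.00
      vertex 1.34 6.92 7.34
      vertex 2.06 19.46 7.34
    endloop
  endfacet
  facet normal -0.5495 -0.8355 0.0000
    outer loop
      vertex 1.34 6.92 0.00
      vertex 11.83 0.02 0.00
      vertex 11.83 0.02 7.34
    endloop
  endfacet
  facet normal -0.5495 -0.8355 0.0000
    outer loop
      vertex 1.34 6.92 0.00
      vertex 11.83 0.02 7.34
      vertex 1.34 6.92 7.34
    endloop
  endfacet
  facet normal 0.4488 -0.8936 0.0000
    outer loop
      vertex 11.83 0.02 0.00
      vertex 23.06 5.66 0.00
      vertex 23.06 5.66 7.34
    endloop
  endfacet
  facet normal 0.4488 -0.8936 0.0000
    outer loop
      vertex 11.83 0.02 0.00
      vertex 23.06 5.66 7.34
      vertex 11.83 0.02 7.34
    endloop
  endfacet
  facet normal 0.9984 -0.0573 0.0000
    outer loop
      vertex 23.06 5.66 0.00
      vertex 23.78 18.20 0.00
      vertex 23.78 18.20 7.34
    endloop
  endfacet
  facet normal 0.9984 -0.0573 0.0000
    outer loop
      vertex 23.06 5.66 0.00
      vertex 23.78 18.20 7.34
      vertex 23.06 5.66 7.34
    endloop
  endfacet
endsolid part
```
; perimeter-only toolpath
G21 ; units = mm
G90 ; absolute positioning
G28 ; home
; layer 1
G0 Z0.92
G0 X23.78 Y18.20
G1 X13.29 Y25.10
G1 X2.06 Y19.46
G1 X1.34 Y6.92
G1 X11.83 Y0.02
G1 X23.06 Y5.66
G1 X23.78 Y18.20
; layer 2
G0 Z1.83
G0 X23.78 Y18.20
G1 X13.29 Y25.10
G1 X2.06 Y19.46
G1 X1.34 Y6.92
G1 X11.83 Y0.02
G1 X23.06 Y5.66
G1 X23.78 Y18.20
; layer 3
G0 Z2.75
G0 X23.78 Y18.20
G1 X13.29 Y25.10
G1 X2.06 Y19.46
G1 X1.34 Y6.92
G1 X11.83 Y0.02
G1 X23.06 Y5.66
G1 X23.78 Y18.20
; layer 4
G0 Z3.67
G0 X23.78 Y18.20
G1 X13.29 Y25.10
G1 X2.06 Y19.46
G1 X1.34 Y6.92
G1 X11.83 Y0.02
G1 X23.06 Y5.66
G1 X23.78 Y18.20
; layer 5
G0 Z4.59
G0 X23.78 Y18.20
G1 X13.29 Y25.10
G1 X2.06 Y19.46
G1 X1.34 Y6.92
G1 X11.83 Y0.02
G1 X23.06 Y5.66
G1 X23.78 Y18.20
; layer 6
G0 Z5.50
G0 X23.78 Y18.20
G1 X13.29 Y25.10
G1 X2.06 Y19.46
G1 X1.34 Y6.92
G1 X11.83 Y0.02
G1 X23.06 Y5.66
G1 X23.78 Y18.20
; layer 7
G0 Z6.42
G0 X23.78 Y18.20
G1 X13.29 Y25.10
G1 X2.06 Y19.46
G1 X1.34 Y6.92
G1 X11.83 Y0.02
G1 X23.06 Y5.66
G1 X23.78 Y18.20
; layer 8
G0 Z7.34
G0 X23.78 Y18.20
G1 X13.29 Y25.10
G1 X2.06 Y19.46
G1 X1.34 Y6.92
G1 X11.83 Y0.02
G1 X23.06 Y5.66
G1 X23.78 Y18.20
M2 ; end

The solid is a regular 6-sided prism (a cylinder approximated with 6 flat sides), circumscribed radius ≈ 12.6 mm, height ≈ 7.34 mm. Slicing at Δz = 0.92 mm — 8 equal slices spanning the solid's height, so layer i sits at z = i·h/8 — gives 8 non-empty perimeters. Each is a 6-segment closed polygon; G0 lifts to the layer z and rapids to the start vertex, then G1 traces the edges.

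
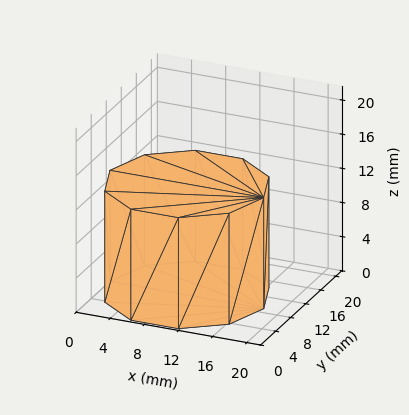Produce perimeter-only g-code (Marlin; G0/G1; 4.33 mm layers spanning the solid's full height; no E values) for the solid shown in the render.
Reading the render: the shape is a regular 10-sided prism (a cylinder approximated with 10 flat sides), circumscribed radius ≈ 9 mm, height ≈ 13 mm (dimensions read to the nearest mm from the axis ticks). For the g-code, the solid's height is divided into equal slices at the stated Δz and each level perimeter traced with G1 moves after a G0 lift.

; perimeter-only toolpath
G21 ; units = mm
G90 ; absolute positioning
G28 ; home
; layer 1
G0 Z4.33
G0 X18.00 Y9.00
G1 X16.28 Y14.29
G1 X11.78 Y17.56
G1 X6.22 Y17.56
G1 X1.72 Y14.29
G1 X0.00 Y9.00
G1 X1.72 Y3.71
G1 X6.22 Y0.44
G1 X11.78 Y0.44
G1 X16.28 Y3.71
G1 X18.00 Y9.00
; layer 2
G0 Z8.67
G0 X18.00 Y9.00
G1 X16.28 Y14.29
G1 X11.78 Y17.56
G1 X6.22 Y17.56
G1 X1.72 Y14.29
G1 X0.00 Y9.00
G1 X1.72 Y3.71
G1 X6.22 Y0.44
G1 X11.78 Y0.44
G1 X16.28 Y3.71
G1 X18.00 Y9.00
; layer 3
G0 Z13.00
G0 X18.00 Y9.00
G1 X16.28 Y14.29
G1 X11.78 Y17.56
G1 X6.22 Y17.56
G1 X1.72 Y14.29
G1 X0.00 Y9.00
G1 X1.72 Y3.71
G1 X6.22 Y0.44
G1 X11.78 Y0.44
G1 X16.28 Y3.71
G1 X18.00 Y9.00
M2 ; end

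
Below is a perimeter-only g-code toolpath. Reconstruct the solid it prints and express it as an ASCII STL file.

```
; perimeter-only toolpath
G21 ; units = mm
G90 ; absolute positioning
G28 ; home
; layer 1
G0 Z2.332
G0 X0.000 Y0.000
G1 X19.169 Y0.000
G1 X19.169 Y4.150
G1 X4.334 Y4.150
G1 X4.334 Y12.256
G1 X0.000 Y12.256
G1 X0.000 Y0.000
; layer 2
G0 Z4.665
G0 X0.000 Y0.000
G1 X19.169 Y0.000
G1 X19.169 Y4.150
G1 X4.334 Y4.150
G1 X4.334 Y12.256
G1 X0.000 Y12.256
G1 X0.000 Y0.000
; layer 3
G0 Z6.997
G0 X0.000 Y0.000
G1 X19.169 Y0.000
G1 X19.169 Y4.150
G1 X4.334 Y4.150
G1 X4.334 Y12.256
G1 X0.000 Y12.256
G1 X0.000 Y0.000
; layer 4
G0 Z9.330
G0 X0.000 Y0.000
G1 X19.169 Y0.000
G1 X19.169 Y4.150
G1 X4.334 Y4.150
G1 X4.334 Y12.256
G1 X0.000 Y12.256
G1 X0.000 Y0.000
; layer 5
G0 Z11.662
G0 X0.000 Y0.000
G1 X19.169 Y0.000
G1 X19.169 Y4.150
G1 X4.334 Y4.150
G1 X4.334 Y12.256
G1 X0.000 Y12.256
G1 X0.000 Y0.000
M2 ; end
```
solid part
  facet normal 0.0000 0.0000 -1.0000
    outer loop
      vertex 19.169 4.150 0.000
      vertex 19.169 0.000 0.000
      vertex 0.000 0.000 0.000
    endloop
  endfacet
  facet normal 0.0000 0.0000 -1.0000
    outer loop
      vertex 4.334 4.150 0.000
      vertex 19.169 4.150 0.000
      vertex 0.000 0.000 0.000
    endloop
  endfacet
  facet normal 0.0000 0.0000 -1.0000
    outer loop
      vertex 4.334 12.256 0.000
      vertex 4.334 4.150 0.000
      vertex 0.000 0.000 0.000
    endloop
  endfacet
  facet normal 0.0000 0.0000 -1.0000
    outer loop
      vertex 0.000 12.256 0.000
      vertex 4.334 12.256 0.000
      vertex 0.000 0.000 0.000
    endloop
  endfacet
  facet normal 0.0000 0.0000 1.0000
    outer loop
      vertex 0.000 0.000 11.662
      vertex 19.169 0.000 11.662
      vertex 19.169 4.150 11.662
    endloop
  endfacet
  facet normal 0.0000 0.0000 1.0000
    outer loop
      vertex 0.000 0.000 11.662
      vertex 19.169 4.150 11.662
      vertex 4.334 4.150 11.662
    endloop
  endfacet
  facet normal 0.0000 0.0000 1.0000
    outer loop
      vertex 0.000 0.000 11.662
      vertex 4.334 4.150 11.662
      vertex 4.334 12.256 11.662
    endloop
  endfacet
  facet normal 0.0000 0.0000 1.0000
    outer loop
      vertex 0.000 0.000 11.662
      vertex 4.334 12.256 11.662
      vertex 0.000 12.256 11.662
    endloop
  endfacet
  facet normal 0.0000 -1.0000 0.0000
    outer loop
      vertex 0.000 0.000 0.000
      vertex 19.169 0.000 0.000
      vertex 19.169 0.000 11.662
    endloop
  endfacet
  facet normal 0.0000 -1.0000 0.0000
    outer loop
      vertex 0.000 0.000 0.000
      vertex 19.169 0.000 11.662
      vertex 0.000 0.000 11.662
    endloop
  endfacet
  facet normal 1.0000 0.0000 0.0000
    outer loop
      vertex 19.169 0.000 0.000
      vertex 19.169 4.150 0.000
      vertex 19.169 4.150 11.662
    endloop
  endfacet
  facet normal 1.0000 0.0000 0.0000
    outer loop
      vertex 19.169 0.000 0.000
      vertex 19.169 4.150 11.662
      vertex 19.169 0.000 11.662
    endloop
  endfacet
  facet normal 0.0000 1.0000 0.0000
    outer loop
      vertex 19.169 4.150 0.000
      vertex 4.334 4.150 0.000
      vertex 4.334 4.150 11.662
    endloop
  endfacet
  facet normal 0.0000 1.0000 0.0000
    outer loop
      vertex 19.169 4.150 0.000
      vertex 4.334 4.150 11.662
      vertex 19.169 4.150 11.662
    endloop
  endfacet
  facet normal 1.0000 0.0000 0.0000
    outer loop
      vertex 4.334 4.150 0.000
      vertex 4.334 12.256 0.000
      vertex 4.334 12.256 11.662
    endloop
  endfacet
  facet normal 1.0000 0.0000 0.0000
    outer loop
      vertex 4.334 4.150 0.000
      vertex 4.334 12.256 11.662
      vertex 4.334 4.150 11.662
    endloop
  endfacet
  facet normal 0.0000 1.0000 0.0000
    outer loop
      vertex 4.334 12.256 0.000
      vertex 0.000 12.256 0.000
      vertex 0.000 12.256 11.662
    endloop
  endfacet
  facet normal 0.0000 1.0000 0.0000
    outer loop
      vertex 4.334 12.256 0.000
      vertex 0.000 12.256 11.662
      vertex 4.334 12.256 11.662
    endloop
  endfacet
  facet normal -1.0000 0.0000 0.0000
    outer loop
      vertex 0.000 12.256 0.000
      vertex 0.000 0.000 0.000
      vertex 0.000 0.000 11.662
    endloop
  endfacet
  facet normal -1.0000 0.0000 0.0000
    outer loop
      vertex 0.000 12.256 0.000
      vertex 0.000 0.000 11.662
      vertex 0.000 12.256 11.662
    endloop
  endfacet
endsolid part

The G0 Z moves step by Δz≈2.332 mm. Every layer's G1 loop is the same polygon, so the solid is a straight extrusion of it from z=0 to z≈11.7. Closing with flat bottom and top caps and triangulating gives 20 facets — an L-shaped prism: outer 19.2 × 12.3 mm, arm thicknesses ≈ 4.15 mm (horizontal) and 4.33 mm (vertical), extruded 11.7 mm in z.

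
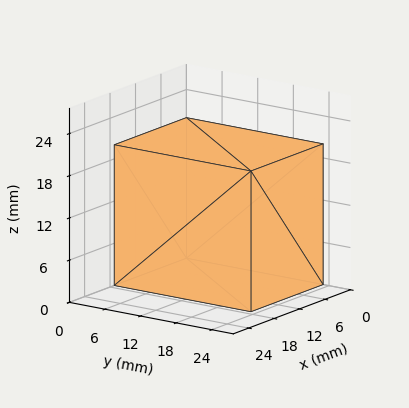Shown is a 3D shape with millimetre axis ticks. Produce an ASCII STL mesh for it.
Reading the render: the shape is a rectangular box, roughly 17 × 23 mm footprint and 20 mm tall (dimensions read to the nearest mm from the axis ticks). For the STL, each face is triangulated and given an outward normal.

solid part
  facet normal 0.0000 0.0000 -1.0000
    outer loop
      vertex 17.00 23.00 0.00
      vertex 17.00 0.00 0.00
      vertex 0.00 0.00 0.00
    endloop
  endfacet
  facet normal 0.0000 0.0000 -1.0000
    outer loop
      vertex 0.00 23.00 0.00
      vertex 17.00 23.00 0.00
      vertex 0.00 0.00 0.00
    endloop
  endfacet
  facet normal 0.0000 0.0000 1.0000
    outer loop
      vertex 0.00 0.00 20.00
      vertex 17.00 0.00 20.00
      vertex 17.00 23.00 20.00
    endloop
  endfacet
  facet normal 0.0000 0.0000 1.0000
    outer loop
      vertex 0.00 0.00 20.00
      vertex 17.00 23.00 20.00
      vertex 0.00 23.00 20.00
    endloop
  endfacet
  facet normal 0.0000 -1.0000 0.0000
    outer loop
      vertex 0.00 0.00 0.00
      vertex 17.00 0.00 0.00
      vertex 17.00 0.00 20.00
    endloop
  endfacet
  facet normal 0.0000 -1.0000 0.0000
    outer loop
      vertex 0.00 0.00 0.00
      vertex 17.00 0.00 20.00
      vertex 0.00 0.00 20.00
    endloop
  endfacet
  facet normal 0.0000 1.0000 0.0000
    outer loop
      vertex 17.00 23.00 20.00
      vertex 17.00 23.00 0.00
      vertex 0.00 23.00 0.00
    endloop
  endfacet
  facet normal 0.0000 1.0000 0.0000
    outer loop
      vertex 0.00 23.00 20.00
      vertex 17.00 23.00 20.00
      vertex 0.00 23.00 0.00
    endloop
  endfacet
  facet normal -1.0000 0.0000 0.0000
    outer loop
      vertex 0.00 23.00 20.00
      vertex 0.00 23.00 0.00
      vertex 0.00 0.00 0.00
    endloop
  endfacet
  facet normal -1.0000 0.0000 0.0000
    outer loop
      vertex 0.00 0.00 20.00
      vertex 0.00 23.00 20.00
      vertex 0.00 0.00 0.00
    endloop
  endfacet
  facet normal 1.0000 0.0000 0.0000
    outer loop
      vertex 17.00 0.00 0.00
      vertex 17.00 23.00 0.00
      vertex 17.00 23.00 20.00
    endloop
  endfacet
  facet normal 1.0000 0.0000 0.0000
    outer loop
      vertex 17.00 0.00 0.00
      vertex 17.00 23.00 20.00
      vertex 17.00 0.00 20.00
    endloop
  endfacet
endsolid part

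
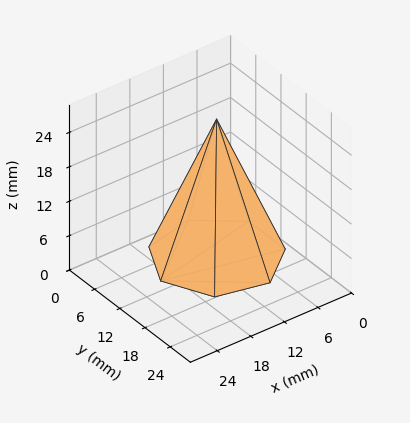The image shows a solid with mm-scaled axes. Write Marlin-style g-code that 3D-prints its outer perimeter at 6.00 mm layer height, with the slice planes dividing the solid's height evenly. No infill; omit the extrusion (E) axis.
Reading the render: the shape is a regular 7-sided pyramid, base circumscribed radius ≈ 10 mm, apex at z ≈ 24 mm (dimensions read to the nearest mm from the axis ticks). For the g-code, the solid's height is divided into equal slices at the stated Δz and each level perimeter traced with G1 moves after a G0 lift.

; perimeter-only toolpath
G21 ; units = mm
G90 ; absolute positioning
G28 ; home
; layer 1
G0 Z6.00
G0 X17.50 Y10.00
G1 X14.67 Y15.87
G1 X8.33 Y17.31
G1 X3.24 Y13.25
G1 X3.24 Y6.75
G1 X8.33 Y2.69
G1 X14.67 Y4.13
G1 X17.50 Y10.00
; layer 2
G0 Z12.00
G0 X15.00 Y10.00
G1 X13.12 Y13.91
G1 X8.88 Y14.88
G1 X5.50 Y12.17
G1 X5.50 Y7.83
G1 X8.88 Y5.12
G1 X13.12 Y6.09
G1 X15.00 Y10.00
; layer 3
G0 Z18.00
G0 X12.50 Y10.00
G1 X11.56 Y11.96
G1 X9.44 Y12.44
G1 X7.75 Y11.09
G1 X7.75 Y8.91
G1 X9.44 Y7.56
G1 X11.56 Y8.04
G1 X12.50 Y10.00
M2 ; end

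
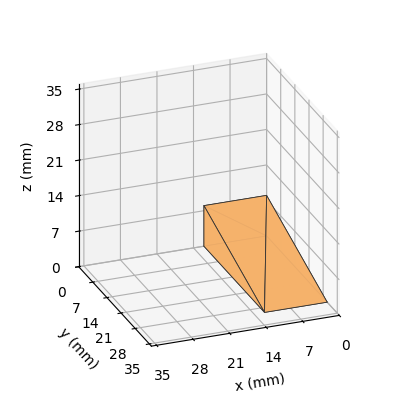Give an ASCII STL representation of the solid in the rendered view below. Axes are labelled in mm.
Reading the render: the shape is a wedge (ramp): 12 × 30 mm base, rising to 8 mm along the y=0 edge and sloping linearly to z=0 at y=30 (dimensions read to the nearest mm from the axis ticks). For the STL, each face is triangulated and given an outward normal.

solid part
  facet normal 0.0000 0.0000 -1.0000
    outer loop
      vertex 12.0 30.0 0.0
      vertex 12.0 0.0 0.0
      vertex 0.0 0.0 0.0
    endloop
  endfacet
  facet normal 0.0000 0.0000 -1.0000
    outer loop
      vertex 0.0 30.0 0.0
      vertex 12.0 30.0 0.0
      vertex 0.0 0.0 0.0
    endloop
  endfacet
  facet normal 0.0000 -1.0000 0.0000
    outer loop
      vertex 0.0 0.0 0.0
      vertex 12.0 0.0 0.0
      vertex 12.0 0.0 8.0
    endloop
  endfacet
  facet normal 0.0000 -1.0000 0.0000
    outer loop
      vertex 0.0 0.0 0.0
      vertex 12.0 0.0 8.0
      vertex 0.0 0.0 8.0
    endloop
  endfacet
  facet normal 0.0000 0.2577 0.9662
    outer loop
      vertex 0.0 0.0 8.0
      vertex 12.0 0.0 8.0
      vertex 12.0 30.0 0.0
    endloop
  endfacet
  facet normal 0.0000 0.2577 0.9662
    outer loop
      vertex 0.0 0.0 8.0
      vertex 12.0 30.0 0.0
      vertex 0.0 30.0 0.0
    endloop
  endfacet
  facet normal -1.0000 0.0000 0.0000
    outer loop
      vertex 0.0 0.0 8.0
      vertex 0.0 30.0 0.0
      vertex 0.0 0.0 0.0
    endloop
  endfacet
  facet normal 1.0000 0.0000 0.0000
    outer loop
      vertex 12.0 0.0 0.0
      vertex 12.0 30.0 0.0
      vertex 12.0 0.0 8.0
    endloop
  endfacet
endsolid part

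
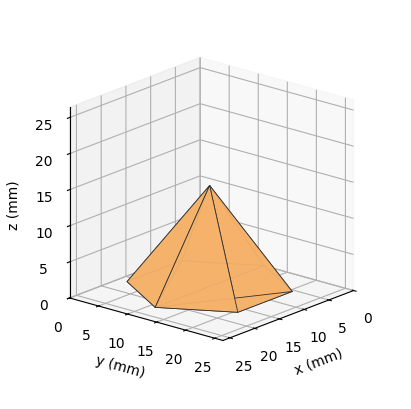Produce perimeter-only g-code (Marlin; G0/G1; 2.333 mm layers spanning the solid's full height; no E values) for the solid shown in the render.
Reading the render: the shape is a regular 6-sided pyramid, base circumscribed radius ≈ 11 mm, apex at z ≈ 14 mm (dimensions read to the nearest mm from the axis ticks). For the g-code, the solid's height is divided into equal slices at the stated Δz and each level perimeter traced with G1 moves after a G0 lift.

; perimeter-only toolpath
G21 ; units = mm
G90 ; absolute positioning
G28 ; home
; layer 1
G0 Z2.333
G0 X20.167 Y11.000
G1 X15.583 Y18.938
G1 X6.417 Y18.938
G1 X1.833 Y11.000
G1 X6.417 Y3.062
G1 X15.583 Y3.062
G1 X20.167 Y11.000
; layer 2
G0 Z4.667
G0 X18.333 Y11.000
G1 X14.667 Y17.351
G1 X7.333 Y17.351
G1 X3.667 Y11.000
G1 X7.333 Y4.649
G1 X14.667 Y4.649
G1 X18.333 Y11.000
; layer 3
G0 Z7.000
G0 X16.500 Y11.000
G1 X13.750 Y15.763
G1 X8.250 Y15.763
G1 X5.500 Y11.000
G1 X8.250 Y6.237
G1 X13.750 Y6.237
G1 X16.500 Y11.000
; layer 4
G0 Z9.333
G0 X14.667 Y11.000
G1 X12.833 Y14.175
G1 X9.167 Y14.175
G1 X7.333 Y11.000
G1 X9.167 Y7.825
G1 X12.833 Y7.825
G1 X14.667 Y11.000
; layer 5
G0 Z11.667
G0 X12.833 Y11.000
G1 X11.917 Y12.588
G1 X10.083 Y12.588
G1 X9.167 Y11.000
G1 X10.083 Y9.412
G1 X11.917 Y9.412
G1 X12.833 Y11.000
M2 ; end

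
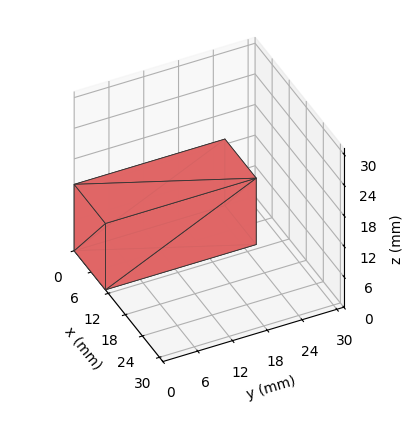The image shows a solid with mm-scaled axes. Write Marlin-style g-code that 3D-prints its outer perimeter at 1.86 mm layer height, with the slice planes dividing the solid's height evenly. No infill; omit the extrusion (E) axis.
Reading the render: the shape is a rectangular box, roughly 11 × 26 mm footprint and 13 mm tall (dimensions read to the nearest mm from the axis ticks). For the g-code, the solid's height is divided into equal slices at the stated Δz and each level perimeter traced with G1 moves after a G0 lift.

; perimeter-only toolpath
G21 ; units = mm
G90 ; absolute positioning
G28 ; home
; layer 1
G0 Z1.86
G0 X0.00 Y0.00
G1 X11.00 Y0.00
G1 X11.00 Y26.00
G1 X0.00 Y26.00
G1 X0.00 Y0.00
; layer 2
G0 Z3.71
G0 X0.00 Y0.00
G1 X11.00 Y0.00
G1 X11.00 Y26.00
G1 X0.00 Y26.00
G1 X0.00 Y0.00
; layer 3
G0 Z5.57
G0 X0.00 Y0.00
G1 X11.00 Y0.00
G1 X11.00 Y26.00
G1 X0.00 Y26.00
G1 X0.00 Y0.00
; layer 4
G0 Z7.43
G0 X0.00 Y0.00
G1 X11.00 Y0.00
G1 X11.00 Y26.00
G1 X0.00 Y26.00
G1 X0.00 Y0.00
; layer 5
G0 Z9.29
G0 X0.00 Y0.00
G1 X11.00 Y0.00
G1 X11.00 Y26.00
G1 X0.00 Y26.00
G1 X0.00 Y0.00
; layer 6
G0 Z11.14
G0 X0.00 Y0.00
G1 X11.00 Y0.00
G1 X11.00 Y26.00
G1 X0.00 Y26.00
G1 X0.00 Y0.00
; layer 7
G0 Z13.00
G0 X0.00 Y0.00
G1 X11.00 Y0.00
G1 X11.00 Y26.00
G1 X0.00 Y26.00
G1 X0.00 Y0.00
M2 ; end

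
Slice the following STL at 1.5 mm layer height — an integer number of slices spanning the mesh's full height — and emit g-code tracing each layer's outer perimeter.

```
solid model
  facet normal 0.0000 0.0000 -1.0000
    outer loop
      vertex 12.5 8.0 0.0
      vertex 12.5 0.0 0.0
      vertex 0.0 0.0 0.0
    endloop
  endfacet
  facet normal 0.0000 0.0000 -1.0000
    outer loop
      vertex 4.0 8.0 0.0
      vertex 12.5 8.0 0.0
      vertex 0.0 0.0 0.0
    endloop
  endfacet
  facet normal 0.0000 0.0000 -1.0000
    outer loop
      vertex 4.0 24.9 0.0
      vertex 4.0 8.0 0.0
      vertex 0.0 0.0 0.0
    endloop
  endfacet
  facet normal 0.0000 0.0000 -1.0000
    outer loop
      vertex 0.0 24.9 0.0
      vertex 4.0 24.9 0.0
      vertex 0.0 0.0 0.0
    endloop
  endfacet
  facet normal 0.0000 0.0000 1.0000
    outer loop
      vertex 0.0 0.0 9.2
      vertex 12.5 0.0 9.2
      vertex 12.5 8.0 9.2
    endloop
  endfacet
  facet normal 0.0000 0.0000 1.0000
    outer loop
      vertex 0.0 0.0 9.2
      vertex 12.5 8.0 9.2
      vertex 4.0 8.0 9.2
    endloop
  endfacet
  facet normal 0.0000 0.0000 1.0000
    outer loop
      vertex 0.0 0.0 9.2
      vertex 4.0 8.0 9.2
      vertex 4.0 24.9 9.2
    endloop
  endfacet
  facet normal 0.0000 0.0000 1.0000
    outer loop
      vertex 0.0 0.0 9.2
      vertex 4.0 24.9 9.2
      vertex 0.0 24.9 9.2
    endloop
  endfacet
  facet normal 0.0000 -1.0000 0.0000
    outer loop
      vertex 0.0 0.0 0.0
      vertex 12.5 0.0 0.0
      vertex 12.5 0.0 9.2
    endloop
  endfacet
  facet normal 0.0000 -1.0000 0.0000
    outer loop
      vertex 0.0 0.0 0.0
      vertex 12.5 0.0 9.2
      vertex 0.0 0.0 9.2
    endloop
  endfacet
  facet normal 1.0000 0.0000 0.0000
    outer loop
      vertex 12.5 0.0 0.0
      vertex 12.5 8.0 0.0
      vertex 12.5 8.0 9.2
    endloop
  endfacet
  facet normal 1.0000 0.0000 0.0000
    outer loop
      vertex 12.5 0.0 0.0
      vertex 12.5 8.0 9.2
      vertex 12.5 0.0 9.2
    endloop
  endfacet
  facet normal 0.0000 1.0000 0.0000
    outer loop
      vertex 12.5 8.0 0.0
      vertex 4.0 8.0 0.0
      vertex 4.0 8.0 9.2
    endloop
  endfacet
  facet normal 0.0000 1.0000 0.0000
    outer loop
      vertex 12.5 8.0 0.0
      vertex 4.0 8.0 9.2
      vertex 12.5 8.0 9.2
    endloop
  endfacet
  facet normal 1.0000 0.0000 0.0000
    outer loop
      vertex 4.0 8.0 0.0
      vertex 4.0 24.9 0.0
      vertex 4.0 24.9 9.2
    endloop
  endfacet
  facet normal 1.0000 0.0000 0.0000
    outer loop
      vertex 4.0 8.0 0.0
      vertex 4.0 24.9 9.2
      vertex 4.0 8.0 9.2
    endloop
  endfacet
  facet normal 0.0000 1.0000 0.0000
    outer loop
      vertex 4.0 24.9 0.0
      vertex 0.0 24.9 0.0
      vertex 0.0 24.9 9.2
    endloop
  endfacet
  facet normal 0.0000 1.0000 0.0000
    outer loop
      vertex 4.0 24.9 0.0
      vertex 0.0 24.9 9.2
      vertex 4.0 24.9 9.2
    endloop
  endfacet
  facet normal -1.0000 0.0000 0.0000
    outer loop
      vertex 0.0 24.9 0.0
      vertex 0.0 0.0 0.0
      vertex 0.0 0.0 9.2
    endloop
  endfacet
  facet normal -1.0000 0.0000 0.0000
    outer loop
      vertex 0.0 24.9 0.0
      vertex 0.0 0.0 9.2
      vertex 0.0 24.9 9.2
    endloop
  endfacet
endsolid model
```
; perimeter-only toolpath
G21 ; units = mm
G90 ; absolute positioning
G28 ; home
; layer 1
G0 Z1.5
G0 X0.0 Y0.0
G1 X12.5 Y0.0
G1 X12.5 Y8.0
G1 X4.0 Y8.0
G1 X4.0 Y24.9
G1 X0.0 Y24.9
G1 X0.0 Y0.0
; layer 2
G0 Z3.1
G0 X0.0 Y0.0
G1 X12.5 Y0.0
G1 X12.5 Y8.0
G1 X4.0 Y8.0
G1 X4.0 Y24.9
G1 X0.0 Y24.9
G1 X0.0 Y0.0
; layer 3
G0 Z4.6
G0 X0.0 Y0.0
G1 X12.5 Y0.0
G1 X12.5 Y8.0
G1 X4.0 Y8.0
G1 X4.0 Y24.9
G1 X0.0 Y24.9
G1 X0.0 Y0.0
; layer 4
G0 Z6.1
G0 X0.0 Y0.0
G1 X12.5 Y0.0
G1 X12.5 Y8.0
G1 X4.0 Y8.0
G1 X4.0 Y24.9
G1 X0.0 Y24.9
G1 X0.0 Y0.0
; layer 5
G0 Z7.7
G0 X0.0 Y0.0
G1 X12.5 Y0.0
G1 X12.5 Y8.0
G1 X4.0 Y8.0
G1 X4.0 Y24.9
G1 X0.0 Y24.9
G1 X0.0 Y0.0
; layer 6
G0 Z9.2
G0 X0.0 Y0.0
G1 X12.5 Y0.0
G1 X12.5 Y8.0
G1 X4.0 Y8.0
G1 X4.0 Y24.9
G1 X0.0 Y24.9
G1 X0.0 Y0.0
M2 ; end

The solid is an L-shaped prism: outer 12.5 × 24.9 mm, arm thicknesses ≈ 8 mm (horizontal) and 4 mm (vertical), extruded 9.2 mm in z. Slicing at Δz = 1.5 mm — 6 equal slices spanning the solid's height, so layer i sits at z = i·h/6 — gives 6 non-empty perimeters. Each is a 6-segment closed polygon; G0 lifts to the layer z and rapids to the start vertex, then G1 traces the edges.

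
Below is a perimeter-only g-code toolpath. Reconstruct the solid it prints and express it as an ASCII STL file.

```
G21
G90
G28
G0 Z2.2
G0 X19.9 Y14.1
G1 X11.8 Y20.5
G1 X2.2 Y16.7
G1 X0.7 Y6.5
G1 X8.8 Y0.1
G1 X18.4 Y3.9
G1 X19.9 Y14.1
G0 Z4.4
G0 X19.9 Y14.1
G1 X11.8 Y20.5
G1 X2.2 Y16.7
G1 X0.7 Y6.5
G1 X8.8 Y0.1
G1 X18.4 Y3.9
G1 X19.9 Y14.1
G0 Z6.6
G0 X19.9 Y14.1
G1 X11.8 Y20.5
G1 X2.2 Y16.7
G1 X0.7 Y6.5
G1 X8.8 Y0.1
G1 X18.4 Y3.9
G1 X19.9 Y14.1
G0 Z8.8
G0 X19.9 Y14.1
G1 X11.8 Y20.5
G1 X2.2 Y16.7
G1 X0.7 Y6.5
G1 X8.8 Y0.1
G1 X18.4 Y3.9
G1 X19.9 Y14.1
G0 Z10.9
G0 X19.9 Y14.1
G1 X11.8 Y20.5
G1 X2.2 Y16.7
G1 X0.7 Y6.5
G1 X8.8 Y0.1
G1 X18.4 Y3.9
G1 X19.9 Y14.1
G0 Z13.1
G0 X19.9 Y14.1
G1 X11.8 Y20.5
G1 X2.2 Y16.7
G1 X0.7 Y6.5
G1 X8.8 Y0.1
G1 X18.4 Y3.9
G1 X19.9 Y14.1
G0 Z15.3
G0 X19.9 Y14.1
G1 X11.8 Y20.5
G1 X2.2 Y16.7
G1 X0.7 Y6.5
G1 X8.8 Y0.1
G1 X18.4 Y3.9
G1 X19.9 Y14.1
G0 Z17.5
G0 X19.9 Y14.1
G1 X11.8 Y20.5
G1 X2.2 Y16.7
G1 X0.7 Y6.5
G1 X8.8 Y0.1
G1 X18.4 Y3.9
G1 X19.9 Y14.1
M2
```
solid part
  facet normal 0.0000 0.0000 -1.0000
    outer loop
      vertex 2.2 16.7 0.0
      vertex 11.8 20.5 0.0
      vertex 19.9 14.1 0.0
    endloop
  endfacet
  facet normal 0.0000 0.0000 -1.0000
    outer loop
      vertex 0.7 6.5 0.0
      vertex 2.2 16.7 0.0
      vertex 19.9 14.1 0.0
    endloop
  endfacet
  facet normal 0.0000 0.0000 -1.0000
    outer loop
      vertex 8.8 0.1 0.0
      vertex 0.7 6.5 0.0
      vertex 19.9 14.1 0.0
    endloop
  endfacet
  facet normal 0.0000 0.0000 -1.0000
    outer loop
      vertex 18.4 3.9 0.0
      vertex 8.8 0.1 0.0
      vertex 19.9 14.1 0.0
    endloop
  endfacet
  facet normal 0.0000 0.0000 1.0000
    outer loop
      vertex 19.9 14.1 17.5
      vertex 11.8 20.5 17.5
      vertex 2.2 16.7 17.5
    endloop
  endfacet
  facet normal 0.0000 0.0000 1.0000
    outer loop
      vertex 19.9 14.1 17.5
      vertex 2.2 16.7 17.5
      vertex 0.7 6.5 17.5
    endloop
  endfacet
  facet normal 0.0000 0.0000 1.0000
    outer loop
      vertex 19.9 14.1 17.5
      vertex 0.7 6.5 17.5
      vertex 8.8 0.1 17.5
    endloop
  endfacet
  facet normal 0.0000 0.0000 1.0000
    outer loop
      vertex 19.9 14.1 17.5
      vertex 8.8 0.1 17.5
      vertex 18.4 3.9 17.5
    endloop
  endfacet
  facet normal 0.6200 0.7846 0.0000
    outer loop
      vertex 19.9 14.1 0.0
      vertex 11.8 20.5 0.0
      vertex 11.8 20.5 17.5
    endloop
  endfacet
  facet normal 0.6200 0.7846 0.0000
    outer loop
      vertex 19.9 14.1 0.0
      vertex 11.8 20.5 17.5
      vertex 19.9 14.1 17.5
    endloop
  endfacet
  facet normal -0.3680 0.9298 0.0000
    outer loop
      vertex 11.8 20.5 0.0
      vertex 2.2 16.7 0.0
      vertex 2.2 16.7 17.5
    endloop
  endfacet
  facet normal -0.3680 0.9298 0.0000
    outer loop
      vertex 11.8 20.5 0.0
      vertex 2.2 16.7 17.5
      vertex 11.8 20.5 17.5
    endloop
  endfacet
  facet normal -0.9894 0.1455 0.0000
    outer loop
      vertex 2.2 16.7 0.0
      vertex 0.7 6.5 0.0
      vertex 0.7 6.5 17.5
    endloop
  endfacet
  facet normal -0.9894 0.1455 0.0000
    outer loop
      vertex 2.2 16.7 0.0
      vertex 0.7 6.5 17.5
      vertex 2.2 16.7 17.5
    endloop
  endfacet
  facet normal -0.6200 -0.7846 0.0000
    outer loop
      vertex 0.7 6.5 0.0
      vertex 8.8 0.1 0.0
      vertex 8.8 0.1 17.5
    endloop
  endfacet
  facet normal -0.6200 -0.7846 0.0000
    outer loop
      vertex 0.7 6.5 0.0
      vertex 8.8 0.1 17.5
      vertex 0.7 6.5 17.5
    endloop
  endfacet
  facet normal 0.3680 -0.9298 0.0000
    outer loop
      vertex 8.8 0.1 0.0
      vertex 18.4 3.9 0.0
      vertex 18.4 3.9 17.5
    endloop
  endfacet
  facet normal 0.3680 -0.9298 0.0000
    outer loop
      vertex 8.8 0.1 0.0
      vertex 18.4 3.9 17.5
      vertex 8.8 0.1 17.5
    endloop
  endfacet
  facet normal 0.9894 -0.1455 0.0000
    outer loop
      vertex 18.4 3.9 0.0
      vertex 19.9 14.1 0.0
      vertex 19.9 14.1 17.5
    endloop
  endfacet
  facet normal 0.9894 -0.1455 0.0000
    outer loop
      vertex 18.4 3.9 0.0
      vertex 19.9 14.1 17.5
      vertex 18.4 3.9 17.5
    endloop
  endfacet
endsolid part

The G0 Z moves step by Δz≈2.2 mm. Every layer's G1 loop is the same polygon, so the solid is a straight extrusion of it from z=0 to z≈17.5. Closing with flat bottom and top caps and triangulating gives 20 facets — a regular 6-sided prism (a cylinder approximated with 6 flat sides), circumscribed radius ≈ 10.3 mm, height ≈ 17.5 mm.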